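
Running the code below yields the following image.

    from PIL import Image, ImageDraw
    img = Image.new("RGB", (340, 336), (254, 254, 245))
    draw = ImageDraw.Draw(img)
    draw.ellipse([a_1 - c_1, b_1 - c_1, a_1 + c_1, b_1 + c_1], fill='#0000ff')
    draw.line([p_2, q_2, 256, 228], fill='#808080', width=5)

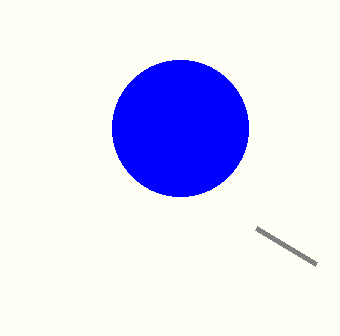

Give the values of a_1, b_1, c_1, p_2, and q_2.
a_1 = 180; b_1 = 128; c_1 = 68; p_2 = 316; q_2 = 264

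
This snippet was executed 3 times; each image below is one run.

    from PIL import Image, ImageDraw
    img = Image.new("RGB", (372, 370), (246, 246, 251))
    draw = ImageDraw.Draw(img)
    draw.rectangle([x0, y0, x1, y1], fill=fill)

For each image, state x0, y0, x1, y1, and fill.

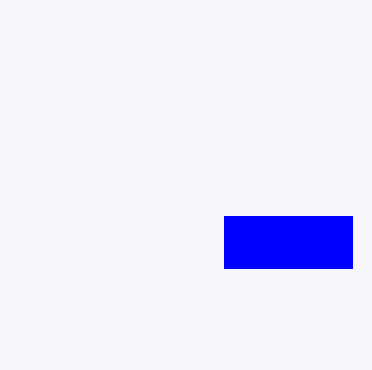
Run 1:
x0 = 224, y0 = 216, x1 = 352, y1 = 268, fill = 'blue'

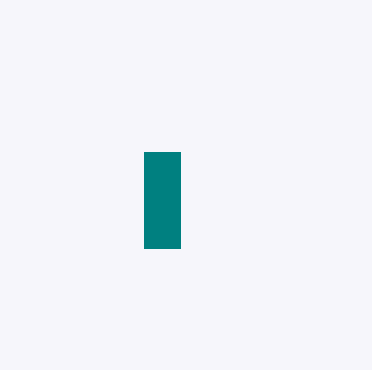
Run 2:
x0 = 144
y0 = 152
x1 = 180
y1 = 248
fill = 'teal'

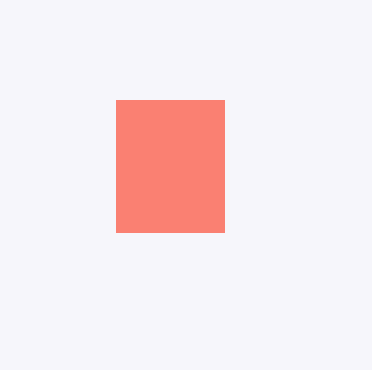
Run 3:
x0 = 116; y0 = 100; x1 = 224; y1 = 232; fill = 'salmon'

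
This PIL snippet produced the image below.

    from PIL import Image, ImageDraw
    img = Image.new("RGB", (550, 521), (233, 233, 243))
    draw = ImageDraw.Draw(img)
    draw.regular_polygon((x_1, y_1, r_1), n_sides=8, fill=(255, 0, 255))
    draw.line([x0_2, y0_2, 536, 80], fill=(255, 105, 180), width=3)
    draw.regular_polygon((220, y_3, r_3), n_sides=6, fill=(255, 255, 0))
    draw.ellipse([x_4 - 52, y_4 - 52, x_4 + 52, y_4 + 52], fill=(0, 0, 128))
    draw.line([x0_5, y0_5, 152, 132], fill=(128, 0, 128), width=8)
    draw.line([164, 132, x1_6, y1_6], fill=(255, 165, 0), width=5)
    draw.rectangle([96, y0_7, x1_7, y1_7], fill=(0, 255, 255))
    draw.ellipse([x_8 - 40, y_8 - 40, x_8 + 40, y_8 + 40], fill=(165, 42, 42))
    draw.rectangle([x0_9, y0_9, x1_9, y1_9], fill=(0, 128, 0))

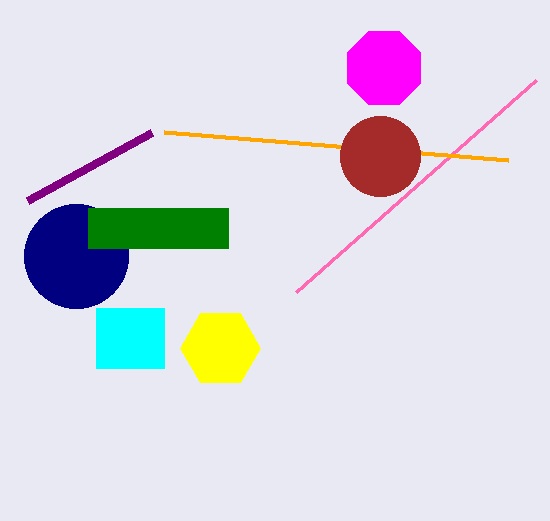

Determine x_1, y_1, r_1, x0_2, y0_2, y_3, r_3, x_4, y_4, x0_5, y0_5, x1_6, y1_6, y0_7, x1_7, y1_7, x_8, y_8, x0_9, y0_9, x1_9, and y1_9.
x_1 = 384, y_1 = 68, r_1 = 40, x0_2 = 296, y0_2 = 292, y_3 = 348, r_3 = 40, x_4 = 76, y_4 = 256, x0_5 = 28, y0_5 = 200, x1_6 = 508, y1_6 = 160, y0_7 = 308, x1_7 = 164, y1_7 = 368, x_8 = 380, y_8 = 156, x0_9 = 88, y0_9 = 208, x1_9 = 228, y1_9 = 248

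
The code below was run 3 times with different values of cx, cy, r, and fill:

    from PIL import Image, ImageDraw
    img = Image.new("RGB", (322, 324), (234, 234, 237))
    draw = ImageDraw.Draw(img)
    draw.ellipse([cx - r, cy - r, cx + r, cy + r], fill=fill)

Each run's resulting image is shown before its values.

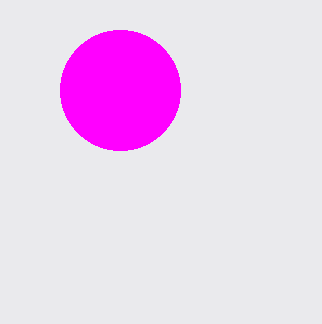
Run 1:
cx = 120; cy = 90; r = 60; fill = 'magenta'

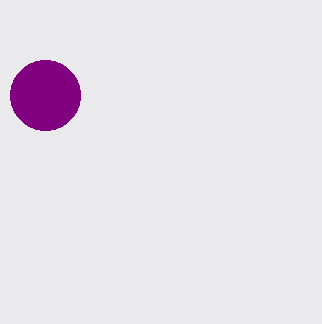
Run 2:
cx = 45, cy = 95, r = 35, fill = 'purple'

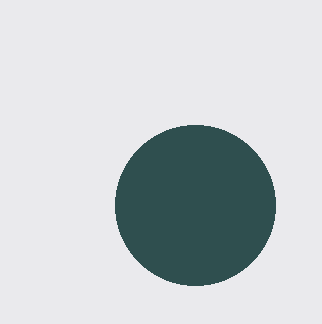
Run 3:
cx = 195; cy = 205; r = 80; fill = 'darkslategray'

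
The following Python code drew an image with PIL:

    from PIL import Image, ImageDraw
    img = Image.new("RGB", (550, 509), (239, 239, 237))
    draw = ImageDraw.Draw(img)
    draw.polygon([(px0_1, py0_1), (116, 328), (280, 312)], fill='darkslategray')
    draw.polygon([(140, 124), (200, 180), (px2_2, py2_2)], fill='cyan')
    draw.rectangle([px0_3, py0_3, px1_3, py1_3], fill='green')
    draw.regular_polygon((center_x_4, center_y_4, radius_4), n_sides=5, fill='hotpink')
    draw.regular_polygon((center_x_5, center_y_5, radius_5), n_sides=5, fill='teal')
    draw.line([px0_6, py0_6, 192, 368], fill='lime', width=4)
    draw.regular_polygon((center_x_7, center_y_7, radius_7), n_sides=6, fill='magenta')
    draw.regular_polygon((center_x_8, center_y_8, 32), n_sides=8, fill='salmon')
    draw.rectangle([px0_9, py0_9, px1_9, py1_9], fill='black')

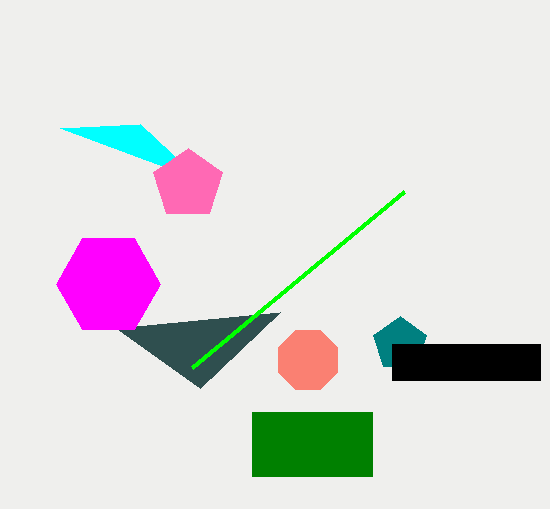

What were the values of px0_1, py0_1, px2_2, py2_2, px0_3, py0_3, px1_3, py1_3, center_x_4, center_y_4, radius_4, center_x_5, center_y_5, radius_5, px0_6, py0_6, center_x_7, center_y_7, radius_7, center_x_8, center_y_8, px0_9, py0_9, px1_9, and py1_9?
px0_1 = 200; py0_1 = 388; px2_2 = 60; py2_2 = 128; px0_3 = 252; py0_3 = 412; px1_3 = 372; py1_3 = 476; center_x_4 = 188; center_y_4 = 184; radius_4 = 36; center_x_5 = 400; center_y_5 = 344; radius_5 = 28; px0_6 = 404; py0_6 = 192; center_x_7 = 108; center_y_7 = 284; radius_7 = 52; center_x_8 = 308; center_y_8 = 360; px0_9 = 392; py0_9 = 344; px1_9 = 540; py1_9 = 380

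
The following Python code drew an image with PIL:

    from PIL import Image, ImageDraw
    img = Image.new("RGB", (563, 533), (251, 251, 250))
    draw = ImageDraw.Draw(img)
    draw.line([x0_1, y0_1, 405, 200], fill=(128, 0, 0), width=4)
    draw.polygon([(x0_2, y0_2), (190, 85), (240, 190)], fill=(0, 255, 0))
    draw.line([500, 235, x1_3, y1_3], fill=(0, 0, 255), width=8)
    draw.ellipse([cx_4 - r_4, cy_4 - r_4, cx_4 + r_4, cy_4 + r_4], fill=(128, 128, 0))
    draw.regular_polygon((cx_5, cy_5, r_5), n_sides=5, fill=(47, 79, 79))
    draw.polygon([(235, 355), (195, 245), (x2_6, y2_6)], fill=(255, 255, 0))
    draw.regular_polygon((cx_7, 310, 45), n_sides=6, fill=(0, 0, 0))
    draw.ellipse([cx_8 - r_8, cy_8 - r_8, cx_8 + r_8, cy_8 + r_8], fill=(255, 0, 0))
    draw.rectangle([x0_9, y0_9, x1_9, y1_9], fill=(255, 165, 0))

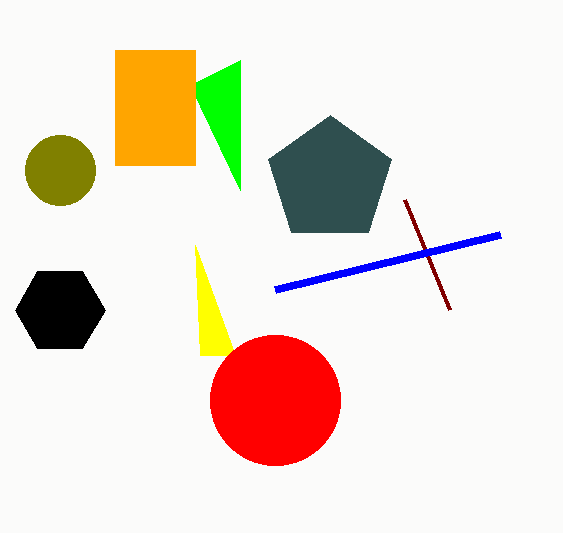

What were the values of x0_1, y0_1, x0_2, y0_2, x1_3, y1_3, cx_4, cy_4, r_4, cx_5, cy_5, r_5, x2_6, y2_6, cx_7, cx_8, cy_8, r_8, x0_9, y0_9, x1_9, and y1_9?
x0_1 = 450, y0_1 = 310, x0_2 = 240, y0_2 = 60, x1_3 = 275, y1_3 = 290, cx_4 = 60, cy_4 = 170, r_4 = 35, cx_5 = 330, cy_5 = 180, r_5 = 65, x2_6 = 200, y2_6 = 355, cx_7 = 60, cx_8 = 275, cy_8 = 400, r_8 = 65, x0_9 = 115, y0_9 = 50, x1_9 = 195, y1_9 = 165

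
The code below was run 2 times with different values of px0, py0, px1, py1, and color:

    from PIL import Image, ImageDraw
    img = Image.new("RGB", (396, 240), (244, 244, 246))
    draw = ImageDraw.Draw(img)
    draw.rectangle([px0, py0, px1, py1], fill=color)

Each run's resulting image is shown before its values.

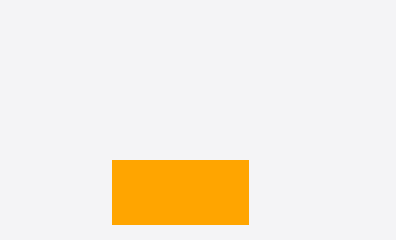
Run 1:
px0 = 112; py0 = 160; px1 = 248; py1 = 224; color = 'orange'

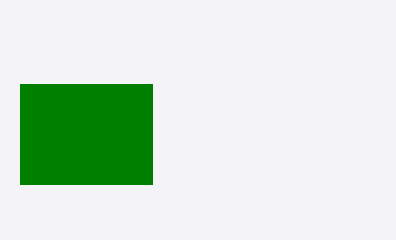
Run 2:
px0 = 20
py0 = 84
px1 = 152
py1 = 184
color = 'green'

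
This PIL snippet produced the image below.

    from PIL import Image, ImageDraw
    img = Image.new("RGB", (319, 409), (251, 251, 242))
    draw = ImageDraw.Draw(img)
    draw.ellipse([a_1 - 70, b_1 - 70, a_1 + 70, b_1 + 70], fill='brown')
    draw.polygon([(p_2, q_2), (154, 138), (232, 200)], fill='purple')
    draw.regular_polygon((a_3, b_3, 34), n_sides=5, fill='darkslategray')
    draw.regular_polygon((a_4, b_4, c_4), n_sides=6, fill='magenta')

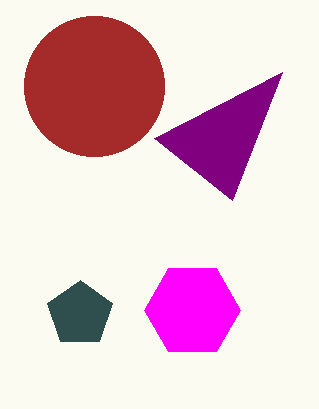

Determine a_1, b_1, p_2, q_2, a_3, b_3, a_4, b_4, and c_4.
a_1 = 94, b_1 = 86, p_2 = 282, q_2 = 72, a_3 = 80, b_3 = 314, a_4 = 192, b_4 = 310, c_4 = 48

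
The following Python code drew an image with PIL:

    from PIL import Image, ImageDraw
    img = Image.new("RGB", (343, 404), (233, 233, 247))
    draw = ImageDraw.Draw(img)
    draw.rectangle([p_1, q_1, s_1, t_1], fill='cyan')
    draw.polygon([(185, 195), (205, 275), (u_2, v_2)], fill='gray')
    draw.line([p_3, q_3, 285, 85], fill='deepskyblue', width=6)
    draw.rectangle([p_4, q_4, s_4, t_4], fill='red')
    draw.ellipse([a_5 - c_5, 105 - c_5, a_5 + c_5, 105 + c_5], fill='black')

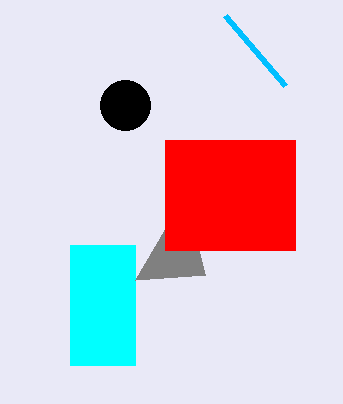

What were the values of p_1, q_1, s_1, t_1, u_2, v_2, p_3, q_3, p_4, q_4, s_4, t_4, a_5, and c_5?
p_1 = 70, q_1 = 245, s_1 = 135, t_1 = 365, u_2 = 135, v_2 = 280, p_3 = 225, q_3 = 15, p_4 = 165, q_4 = 140, s_4 = 295, t_4 = 250, a_5 = 125, c_5 = 25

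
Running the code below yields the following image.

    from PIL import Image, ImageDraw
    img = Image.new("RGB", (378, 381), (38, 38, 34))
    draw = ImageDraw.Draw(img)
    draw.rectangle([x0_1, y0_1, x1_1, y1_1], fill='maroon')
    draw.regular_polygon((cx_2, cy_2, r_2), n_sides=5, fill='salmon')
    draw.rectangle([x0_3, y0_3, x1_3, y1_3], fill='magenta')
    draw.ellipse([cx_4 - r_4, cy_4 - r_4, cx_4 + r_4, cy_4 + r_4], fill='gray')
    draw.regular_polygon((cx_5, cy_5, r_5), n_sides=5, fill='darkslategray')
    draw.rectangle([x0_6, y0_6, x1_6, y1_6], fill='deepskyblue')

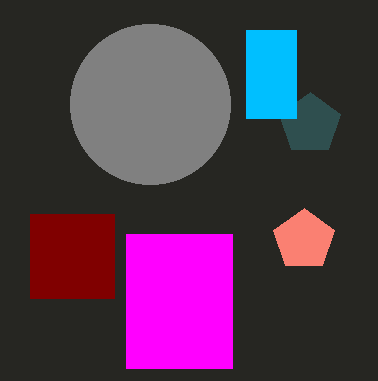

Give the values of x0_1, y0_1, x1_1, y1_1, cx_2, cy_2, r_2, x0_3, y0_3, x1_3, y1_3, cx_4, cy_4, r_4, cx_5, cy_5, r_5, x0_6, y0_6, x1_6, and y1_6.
x0_1 = 30, y0_1 = 214, x1_1 = 114, y1_1 = 298, cx_2 = 304, cy_2 = 240, r_2 = 32, x0_3 = 126, y0_3 = 234, x1_3 = 232, y1_3 = 368, cx_4 = 150, cy_4 = 104, r_4 = 80, cx_5 = 310, cy_5 = 124, r_5 = 32, x0_6 = 246, y0_6 = 30, x1_6 = 296, y1_6 = 118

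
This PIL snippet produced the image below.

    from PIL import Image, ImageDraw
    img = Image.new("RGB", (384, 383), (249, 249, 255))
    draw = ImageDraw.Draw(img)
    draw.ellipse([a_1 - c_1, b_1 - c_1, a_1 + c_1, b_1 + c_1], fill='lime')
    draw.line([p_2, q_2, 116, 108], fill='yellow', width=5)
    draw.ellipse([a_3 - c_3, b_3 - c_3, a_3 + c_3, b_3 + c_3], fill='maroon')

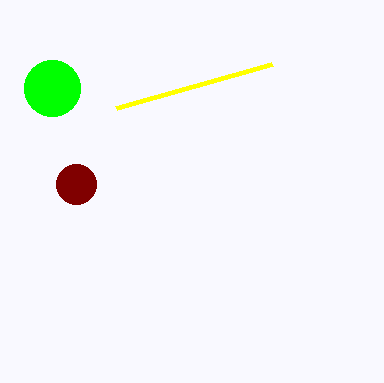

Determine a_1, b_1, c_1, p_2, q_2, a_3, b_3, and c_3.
a_1 = 52; b_1 = 88; c_1 = 28; p_2 = 272; q_2 = 64; a_3 = 76; b_3 = 184; c_3 = 20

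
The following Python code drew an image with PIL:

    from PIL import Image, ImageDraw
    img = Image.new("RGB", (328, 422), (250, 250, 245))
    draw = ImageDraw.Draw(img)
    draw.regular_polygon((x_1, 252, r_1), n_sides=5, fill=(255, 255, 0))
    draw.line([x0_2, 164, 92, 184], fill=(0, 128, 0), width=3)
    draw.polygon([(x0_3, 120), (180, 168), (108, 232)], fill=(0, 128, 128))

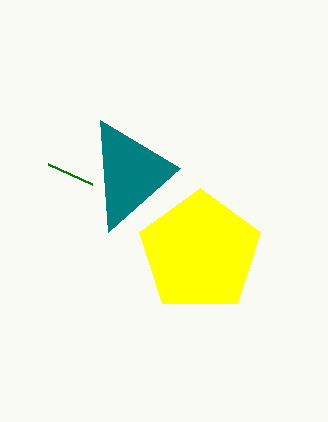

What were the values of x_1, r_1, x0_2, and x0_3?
x_1 = 200; r_1 = 64; x0_2 = 48; x0_3 = 100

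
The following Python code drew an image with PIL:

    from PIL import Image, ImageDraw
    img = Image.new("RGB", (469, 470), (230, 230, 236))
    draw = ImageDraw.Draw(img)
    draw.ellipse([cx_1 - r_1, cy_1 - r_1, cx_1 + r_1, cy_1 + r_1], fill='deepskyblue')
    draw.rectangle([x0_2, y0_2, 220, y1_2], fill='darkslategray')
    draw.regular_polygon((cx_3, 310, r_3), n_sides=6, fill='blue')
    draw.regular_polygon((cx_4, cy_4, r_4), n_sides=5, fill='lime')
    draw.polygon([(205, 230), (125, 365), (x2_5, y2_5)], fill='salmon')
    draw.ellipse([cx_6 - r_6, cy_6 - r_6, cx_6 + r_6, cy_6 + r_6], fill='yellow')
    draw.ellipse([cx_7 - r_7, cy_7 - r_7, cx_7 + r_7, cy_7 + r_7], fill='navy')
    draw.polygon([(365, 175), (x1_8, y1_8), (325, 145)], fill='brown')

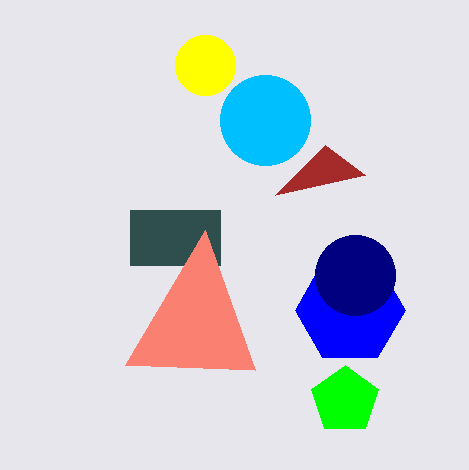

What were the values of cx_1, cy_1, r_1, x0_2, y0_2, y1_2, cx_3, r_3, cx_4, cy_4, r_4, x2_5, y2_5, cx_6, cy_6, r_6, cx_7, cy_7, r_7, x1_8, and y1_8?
cx_1 = 265
cy_1 = 120
r_1 = 45
x0_2 = 130
y0_2 = 210
y1_2 = 265
cx_3 = 350
r_3 = 55
cx_4 = 345
cy_4 = 400
r_4 = 35
x2_5 = 255
y2_5 = 370
cx_6 = 205
cy_6 = 65
r_6 = 30
cx_7 = 355
cy_7 = 275
r_7 = 40
x1_8 = 275
y1_8 = 195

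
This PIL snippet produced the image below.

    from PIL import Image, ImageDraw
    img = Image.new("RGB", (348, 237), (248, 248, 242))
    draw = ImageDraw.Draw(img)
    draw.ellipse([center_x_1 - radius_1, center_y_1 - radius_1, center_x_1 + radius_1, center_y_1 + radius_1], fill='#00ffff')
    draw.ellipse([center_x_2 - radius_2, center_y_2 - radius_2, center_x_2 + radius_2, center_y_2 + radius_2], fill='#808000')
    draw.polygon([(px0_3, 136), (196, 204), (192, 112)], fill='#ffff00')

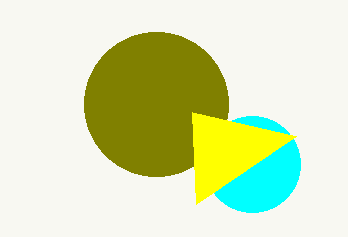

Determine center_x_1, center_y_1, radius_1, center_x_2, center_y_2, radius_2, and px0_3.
center_x_1 = 252, center_y_1 = 164, radius_1 = 48, center_x_2 = 156, center_y_2 = 104, radius_2 = 72, px0_3 = 296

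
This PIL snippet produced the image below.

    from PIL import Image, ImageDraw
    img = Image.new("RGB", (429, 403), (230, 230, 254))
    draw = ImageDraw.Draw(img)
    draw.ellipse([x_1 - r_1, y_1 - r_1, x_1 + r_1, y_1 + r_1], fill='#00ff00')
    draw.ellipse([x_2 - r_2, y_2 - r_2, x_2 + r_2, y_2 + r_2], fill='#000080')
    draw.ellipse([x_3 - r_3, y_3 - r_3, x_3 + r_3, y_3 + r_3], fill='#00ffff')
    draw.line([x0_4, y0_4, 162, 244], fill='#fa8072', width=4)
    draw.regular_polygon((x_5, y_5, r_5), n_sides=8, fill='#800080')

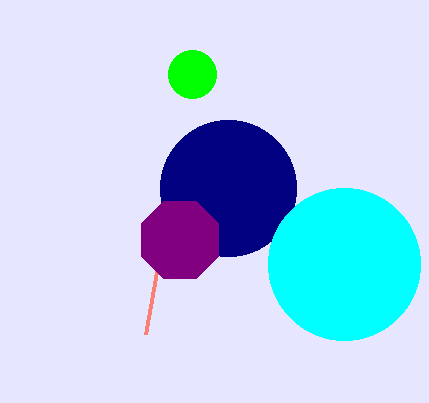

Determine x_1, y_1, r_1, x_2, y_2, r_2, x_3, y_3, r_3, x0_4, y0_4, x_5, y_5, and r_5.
x_1 = 192; y_1 = 74; r_1 = 24; x_2 = 228; y_2 = 188; r_2 = 68; x_3 = 344; y_3 = 264; r_3 = 76; x0_4 = 146; y0_4 = 334; x_5 = 180; y_5 = 240; r_5 = 42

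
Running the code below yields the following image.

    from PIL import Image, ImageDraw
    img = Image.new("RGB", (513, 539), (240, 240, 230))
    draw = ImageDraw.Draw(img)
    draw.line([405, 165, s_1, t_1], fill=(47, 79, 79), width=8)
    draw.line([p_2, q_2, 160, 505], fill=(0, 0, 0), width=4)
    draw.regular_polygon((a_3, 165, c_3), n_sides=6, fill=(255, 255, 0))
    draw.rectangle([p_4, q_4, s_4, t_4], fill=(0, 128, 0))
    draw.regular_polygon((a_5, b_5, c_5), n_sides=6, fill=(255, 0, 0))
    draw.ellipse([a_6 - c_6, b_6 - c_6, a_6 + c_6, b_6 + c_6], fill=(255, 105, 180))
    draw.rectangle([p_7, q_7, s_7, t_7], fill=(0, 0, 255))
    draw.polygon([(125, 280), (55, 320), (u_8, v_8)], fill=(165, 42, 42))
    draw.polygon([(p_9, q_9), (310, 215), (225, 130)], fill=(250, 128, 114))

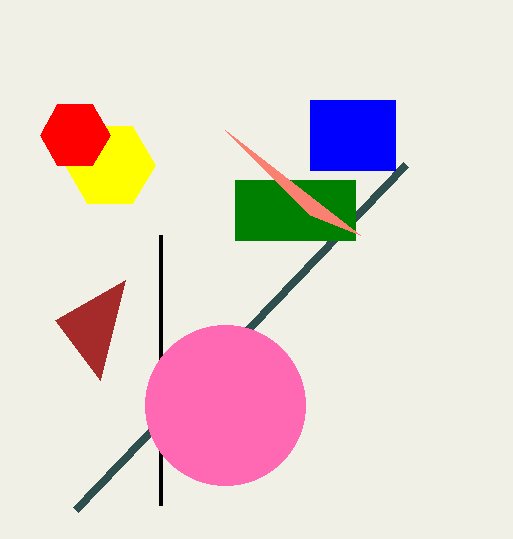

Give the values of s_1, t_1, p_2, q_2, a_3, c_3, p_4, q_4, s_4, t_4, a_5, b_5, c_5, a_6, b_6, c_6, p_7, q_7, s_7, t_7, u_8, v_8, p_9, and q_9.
s_1 = 75; t_1 = 510; p_2 = 160; q_2 = 235; a_3 = 110; c_3 = 45; p_4 = 235; q_4 = 180; s_4 = 355; t_4 = 240; a_5 = 75; b_5 = 135; c_5 = 35; a_6 = 225; b_6 = 405; c_6 = 80; p_7 = 310; q_7 = 100; s_7 = 395; t_7 = 170; u_8 = 100; v_8 = 380; p_9 = 360; q_9 = 235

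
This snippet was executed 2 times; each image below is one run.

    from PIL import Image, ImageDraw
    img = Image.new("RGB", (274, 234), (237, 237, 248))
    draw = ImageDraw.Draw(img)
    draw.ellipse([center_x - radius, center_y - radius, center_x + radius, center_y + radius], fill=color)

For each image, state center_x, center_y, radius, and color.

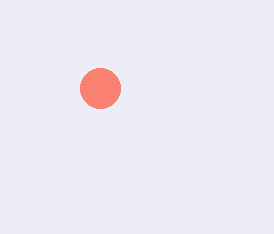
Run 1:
center_x = 100
center_y = 88
radius = 20
color = 'salmon'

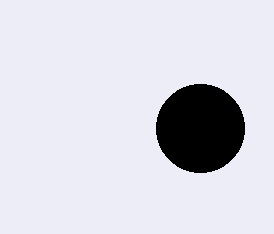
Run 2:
center_x = 200, center_y = 128, radius = 44, color = 'black'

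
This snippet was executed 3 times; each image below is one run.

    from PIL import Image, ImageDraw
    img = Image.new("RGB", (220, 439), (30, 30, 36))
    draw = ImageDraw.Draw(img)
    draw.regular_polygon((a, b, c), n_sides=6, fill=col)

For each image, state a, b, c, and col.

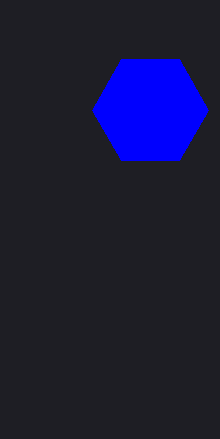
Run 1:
a = 150; b = 110; c = 58; col = 'blue'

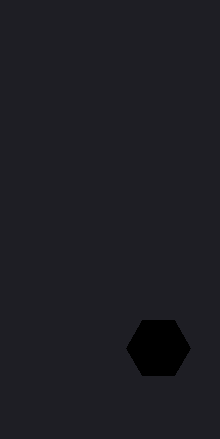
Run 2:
a = 158
b = 348
c = 32
col = 'black'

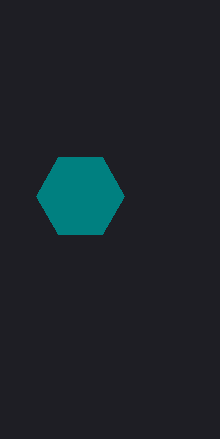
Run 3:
a = 80, b = 196, c = 44, col = 'teal'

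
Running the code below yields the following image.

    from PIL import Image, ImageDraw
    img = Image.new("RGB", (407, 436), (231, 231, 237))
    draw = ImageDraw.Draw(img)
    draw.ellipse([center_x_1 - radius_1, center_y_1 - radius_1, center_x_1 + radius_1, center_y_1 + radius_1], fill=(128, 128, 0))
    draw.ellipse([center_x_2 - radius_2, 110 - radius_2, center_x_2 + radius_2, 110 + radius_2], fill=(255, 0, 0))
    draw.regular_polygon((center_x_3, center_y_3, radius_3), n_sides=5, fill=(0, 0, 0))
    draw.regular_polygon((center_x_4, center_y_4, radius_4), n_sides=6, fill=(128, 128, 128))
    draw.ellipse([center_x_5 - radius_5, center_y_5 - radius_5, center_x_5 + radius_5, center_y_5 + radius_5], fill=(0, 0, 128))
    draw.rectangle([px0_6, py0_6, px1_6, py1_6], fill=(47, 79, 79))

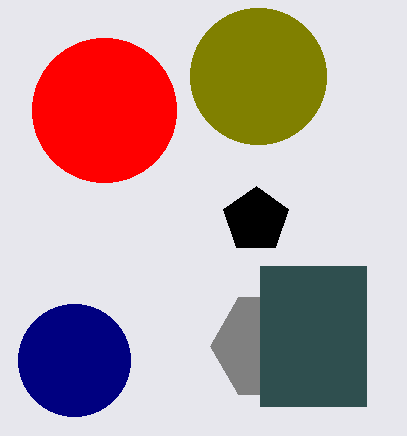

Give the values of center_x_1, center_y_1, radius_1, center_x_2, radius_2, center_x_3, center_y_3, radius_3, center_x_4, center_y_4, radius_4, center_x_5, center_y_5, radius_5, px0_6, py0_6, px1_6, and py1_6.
center_x_1 = 258; center_y_1 = 76; radius_1 = 68; center_x_2 = 104; radius_2 = 72; center_x_3 = 256; center_y_3 = 220; radius_3 = 34; center_x_4 = 266; center_y_4 = 346; radius_4 = 56; center_x_5 = 74; center_y_5 = 360; radius_5 = 56; px0_6 = 260; py0_6 = 266; px1_6 = 366; py1_6 = 406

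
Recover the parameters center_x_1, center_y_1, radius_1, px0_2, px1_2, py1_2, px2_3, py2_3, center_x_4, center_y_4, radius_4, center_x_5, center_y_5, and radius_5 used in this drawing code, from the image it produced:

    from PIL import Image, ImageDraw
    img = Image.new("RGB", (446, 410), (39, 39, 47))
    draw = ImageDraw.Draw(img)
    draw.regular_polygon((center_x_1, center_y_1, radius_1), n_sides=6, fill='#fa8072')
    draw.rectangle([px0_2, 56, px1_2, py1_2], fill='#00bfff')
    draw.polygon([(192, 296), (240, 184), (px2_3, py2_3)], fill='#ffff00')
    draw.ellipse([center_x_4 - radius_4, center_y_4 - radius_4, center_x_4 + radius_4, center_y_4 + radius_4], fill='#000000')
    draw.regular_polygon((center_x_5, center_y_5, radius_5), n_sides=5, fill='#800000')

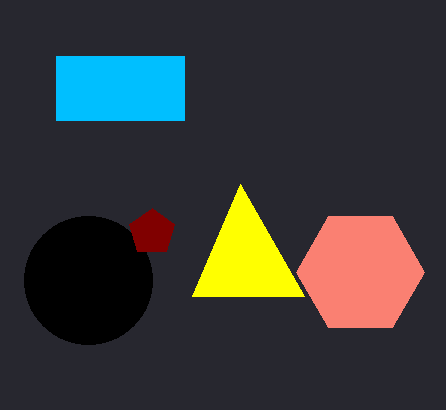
center_x_1 = 360
center_y_1 = 272
radius_1 = 64
px0_2 = 56
px1_2 = 184
py1_2 = 120
px2_3 = 304
py2_3 = 296
center_x_4 = 88
center_y_4 = 280
radius_4 = 64
center_x_5 = 152
center_y_5 = 232
radius_5 = 24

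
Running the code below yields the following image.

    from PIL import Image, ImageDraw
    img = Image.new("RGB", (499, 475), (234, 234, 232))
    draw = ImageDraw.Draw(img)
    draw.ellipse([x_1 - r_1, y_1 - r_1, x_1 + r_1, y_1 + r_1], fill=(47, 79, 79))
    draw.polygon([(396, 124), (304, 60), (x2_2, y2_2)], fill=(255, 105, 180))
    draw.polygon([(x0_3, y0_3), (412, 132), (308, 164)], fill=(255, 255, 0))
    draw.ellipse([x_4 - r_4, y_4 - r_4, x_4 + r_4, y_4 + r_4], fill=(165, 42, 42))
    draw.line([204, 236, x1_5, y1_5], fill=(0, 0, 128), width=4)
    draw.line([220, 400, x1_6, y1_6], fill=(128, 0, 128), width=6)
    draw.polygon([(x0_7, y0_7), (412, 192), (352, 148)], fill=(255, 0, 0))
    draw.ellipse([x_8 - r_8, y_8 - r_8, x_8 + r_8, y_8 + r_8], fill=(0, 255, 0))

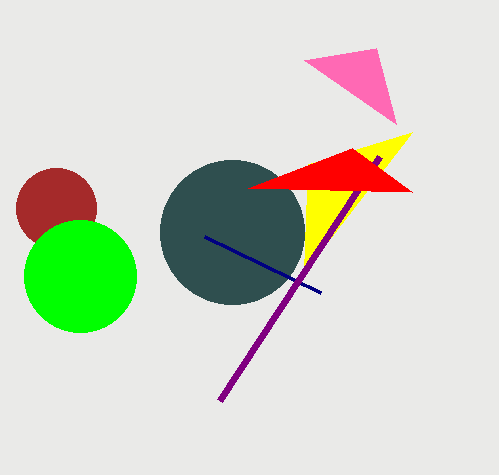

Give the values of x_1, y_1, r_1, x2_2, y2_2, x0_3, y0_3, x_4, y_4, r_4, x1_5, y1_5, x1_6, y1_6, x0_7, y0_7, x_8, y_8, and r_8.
x_1 = 232; y_1 = 232; r_1 = 72; x2_2 = 376; y2_2 = 48; x0_3 = 304; y0_3 = 272; x_4 = 56; y_4 = 208; r_4 = 40; x1_5 = 320; y1_5 = 292; x1_6 = 380; y1_6 = 156; x0_7 = 248; y0_7 = 188; x_8 = 80; y_8 = 276; r_8 = 56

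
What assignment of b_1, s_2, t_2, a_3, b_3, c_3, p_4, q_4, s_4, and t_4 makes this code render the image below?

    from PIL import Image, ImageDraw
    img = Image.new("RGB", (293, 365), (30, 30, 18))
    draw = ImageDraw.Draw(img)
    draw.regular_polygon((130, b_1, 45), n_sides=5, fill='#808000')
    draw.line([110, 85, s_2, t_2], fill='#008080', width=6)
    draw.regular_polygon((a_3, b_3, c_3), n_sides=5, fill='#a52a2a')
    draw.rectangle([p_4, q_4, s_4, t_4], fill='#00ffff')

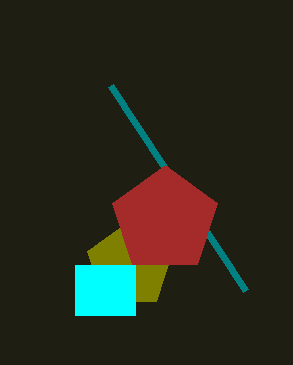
b_1 = 265; s_2 = 245; t_2 = 290; a_3 = 165; b_3 = 220; c_3 = 55; p_4 = 75; q_4 = 265; s_4 = 135; t_4 = 315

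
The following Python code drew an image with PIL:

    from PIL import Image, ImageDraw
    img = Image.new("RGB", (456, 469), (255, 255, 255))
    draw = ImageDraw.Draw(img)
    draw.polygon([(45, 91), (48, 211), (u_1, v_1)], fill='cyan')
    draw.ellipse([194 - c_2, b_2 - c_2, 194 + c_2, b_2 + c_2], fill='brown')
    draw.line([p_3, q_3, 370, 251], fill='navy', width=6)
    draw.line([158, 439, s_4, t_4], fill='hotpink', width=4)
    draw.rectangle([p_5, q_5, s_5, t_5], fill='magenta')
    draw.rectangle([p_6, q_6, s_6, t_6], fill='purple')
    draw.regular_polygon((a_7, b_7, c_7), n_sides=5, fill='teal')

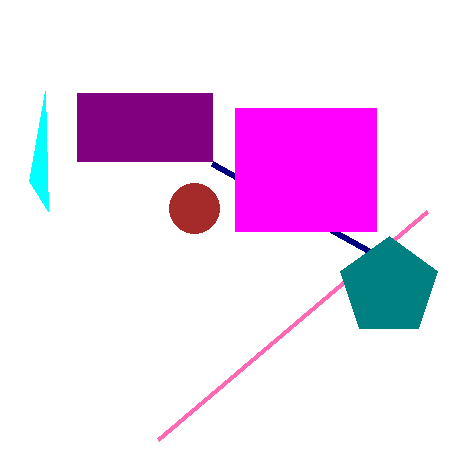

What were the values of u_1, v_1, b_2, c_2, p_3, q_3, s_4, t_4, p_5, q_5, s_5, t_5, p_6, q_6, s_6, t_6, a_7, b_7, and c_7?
u_1 = 29
v_1 = 181
b_2 = 208
c_2 = 25
p_3 = 212
q_3 = 163
s_4 = 427
t_4 = 211
p_5 = 235
q_5 = 108
s_5 = 376
t_5 = 231
p_6 = 77
q_6 = 93
s_6 = 212
t_6 = 161
a_7 = 389
b_7 = 287
c_7 = 51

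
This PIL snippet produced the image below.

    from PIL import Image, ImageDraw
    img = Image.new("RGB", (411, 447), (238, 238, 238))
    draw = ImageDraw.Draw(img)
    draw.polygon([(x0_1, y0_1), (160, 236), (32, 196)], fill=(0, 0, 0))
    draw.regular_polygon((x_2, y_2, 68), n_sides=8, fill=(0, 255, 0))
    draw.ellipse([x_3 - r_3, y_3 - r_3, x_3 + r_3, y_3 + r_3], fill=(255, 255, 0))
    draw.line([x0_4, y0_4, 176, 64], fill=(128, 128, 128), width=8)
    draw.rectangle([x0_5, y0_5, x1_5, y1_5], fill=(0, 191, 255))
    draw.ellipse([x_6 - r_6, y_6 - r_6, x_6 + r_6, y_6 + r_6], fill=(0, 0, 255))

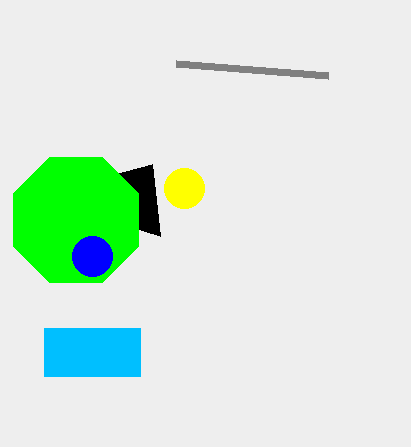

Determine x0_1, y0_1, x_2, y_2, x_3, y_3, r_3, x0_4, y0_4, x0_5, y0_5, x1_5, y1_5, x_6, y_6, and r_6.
x0_1 = 152
y0_1 = 164
x_2 = 76
y_2 = 220
x_3 = 184
y_3 = 188
r_3 = 20
x0_4 = 328
y0_4 = 76
x0_5 = 44
y0_5 = 328
x1_5 = 140
y1_5 = 376
x_6 = 92
y_6 = 256
r_6 = 20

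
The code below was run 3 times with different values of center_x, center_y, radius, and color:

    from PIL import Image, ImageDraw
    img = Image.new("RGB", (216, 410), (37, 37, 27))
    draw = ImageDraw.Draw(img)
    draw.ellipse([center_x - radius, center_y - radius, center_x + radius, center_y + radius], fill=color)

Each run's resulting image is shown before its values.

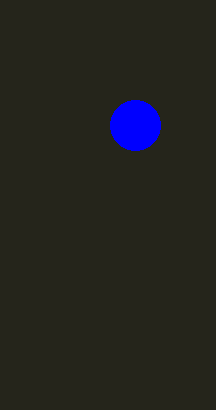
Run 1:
center_x = 135; center_y = 125; radius = 25; color = 'blue'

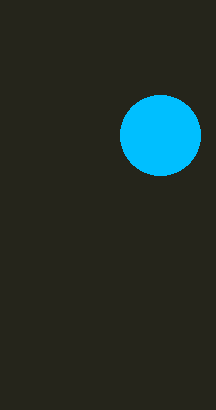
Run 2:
center_x = 160; center_y = 135; radius = 40; color = 'deepskyblue'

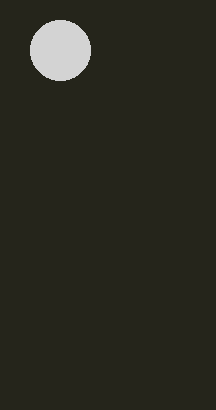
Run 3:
center_x = 60, center_y = 50, radius = 30, color = 'lightgray'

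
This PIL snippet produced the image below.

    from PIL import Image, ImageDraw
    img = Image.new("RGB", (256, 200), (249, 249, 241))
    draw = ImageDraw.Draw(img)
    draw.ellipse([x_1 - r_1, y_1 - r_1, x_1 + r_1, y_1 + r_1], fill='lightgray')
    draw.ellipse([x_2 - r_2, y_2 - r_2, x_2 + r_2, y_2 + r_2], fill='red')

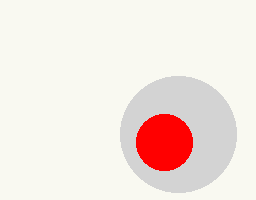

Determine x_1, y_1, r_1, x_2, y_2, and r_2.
x_1 = 178
y_1 = 134
r_1 = 58
x_2 = 164
y_2 = 142
r_2 = 28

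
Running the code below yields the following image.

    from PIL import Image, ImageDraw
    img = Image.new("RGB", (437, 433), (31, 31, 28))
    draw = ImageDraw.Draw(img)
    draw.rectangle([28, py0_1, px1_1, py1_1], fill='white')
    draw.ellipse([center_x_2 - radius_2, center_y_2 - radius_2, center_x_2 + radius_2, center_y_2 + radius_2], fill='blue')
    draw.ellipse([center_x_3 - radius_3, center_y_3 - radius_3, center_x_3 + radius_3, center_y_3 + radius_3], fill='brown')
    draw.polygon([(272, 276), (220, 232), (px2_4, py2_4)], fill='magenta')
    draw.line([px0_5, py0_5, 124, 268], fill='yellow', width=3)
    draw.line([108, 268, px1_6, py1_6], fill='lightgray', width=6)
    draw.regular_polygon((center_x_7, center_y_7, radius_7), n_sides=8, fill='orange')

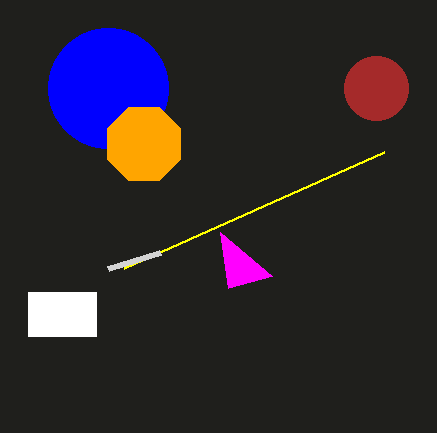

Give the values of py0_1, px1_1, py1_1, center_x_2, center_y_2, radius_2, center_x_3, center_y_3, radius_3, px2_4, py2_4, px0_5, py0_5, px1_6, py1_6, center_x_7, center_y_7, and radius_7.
py0_1 = 292
px1_1 = 96
py1_1 = 336
center_x_2 = 108
center_y_2 = 88
radius_2 = 60
center_x_3 = 376
center_y_3 = 88
radius_3 = 32
px2_4 = 228
py2_4 = 288
px0_5 = 384
py0_5 = 152
px1_6 = 160
py1_6 = 252
center_x_7 = 144
center_y_7 = 144
radius_7 = 40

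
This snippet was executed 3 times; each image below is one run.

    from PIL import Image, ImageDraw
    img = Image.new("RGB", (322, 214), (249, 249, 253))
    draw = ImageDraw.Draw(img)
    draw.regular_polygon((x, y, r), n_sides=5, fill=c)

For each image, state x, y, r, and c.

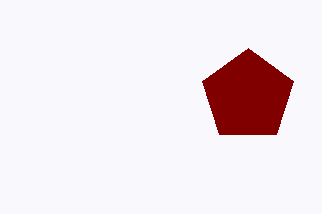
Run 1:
x = 248, y = 96, r = 48, c = 'maroon'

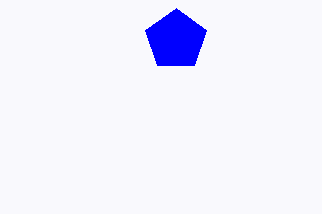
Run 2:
x = 176, y = 40, r = 32, c = 'blue'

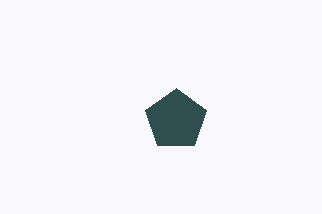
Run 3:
x = 176
y = 120
r = 32
c = 'darkslategray'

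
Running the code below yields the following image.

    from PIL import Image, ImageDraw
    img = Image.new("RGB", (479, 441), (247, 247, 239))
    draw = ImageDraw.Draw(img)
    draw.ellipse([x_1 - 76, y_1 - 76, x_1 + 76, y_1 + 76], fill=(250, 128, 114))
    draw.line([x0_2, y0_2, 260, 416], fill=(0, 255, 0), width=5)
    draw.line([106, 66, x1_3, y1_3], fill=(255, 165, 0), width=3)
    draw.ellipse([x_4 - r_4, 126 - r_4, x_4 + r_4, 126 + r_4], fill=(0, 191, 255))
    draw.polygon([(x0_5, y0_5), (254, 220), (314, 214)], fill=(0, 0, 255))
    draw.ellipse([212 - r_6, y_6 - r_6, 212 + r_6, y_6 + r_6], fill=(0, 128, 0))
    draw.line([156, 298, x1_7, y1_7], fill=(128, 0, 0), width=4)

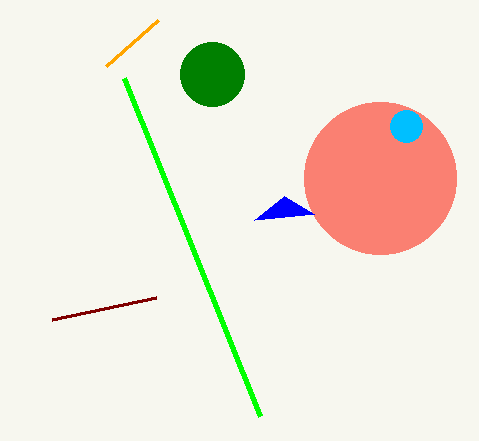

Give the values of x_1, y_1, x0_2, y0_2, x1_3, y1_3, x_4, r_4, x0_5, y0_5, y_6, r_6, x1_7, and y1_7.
x_1 = 380, y_1 = 178, x0_2 = 124, y0_2 = 78, x1_3 = 158, y1_3 = 20, x_4 = 406, r_4 = 16, x0_5 = 284, y0_5 = 196, y_6 = 74, r_6 = 32, x1_7 = 52, y1_7 = 320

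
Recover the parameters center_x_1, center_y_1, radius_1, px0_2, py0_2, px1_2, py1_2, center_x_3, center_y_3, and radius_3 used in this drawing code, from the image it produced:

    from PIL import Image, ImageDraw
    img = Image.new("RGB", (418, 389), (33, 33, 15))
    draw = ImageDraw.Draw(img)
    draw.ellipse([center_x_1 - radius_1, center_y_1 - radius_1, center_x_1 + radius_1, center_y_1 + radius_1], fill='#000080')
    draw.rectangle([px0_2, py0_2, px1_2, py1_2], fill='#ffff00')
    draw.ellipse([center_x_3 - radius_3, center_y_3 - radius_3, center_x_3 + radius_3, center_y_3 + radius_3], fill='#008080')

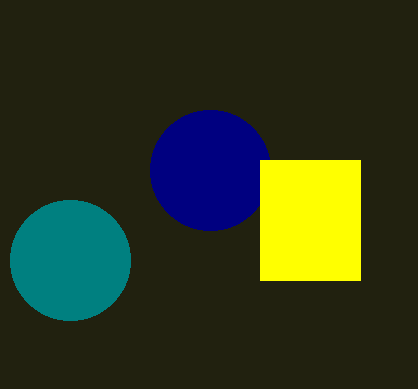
center_x_1 = 210; center_y_1 = 170; radius_1 = 60; px0_2 = 260; py0_2 = 160; px1_2 = 360; py1_2 = 280; center_x_3 = 70; center_y_3 = 260; radius_3 = 60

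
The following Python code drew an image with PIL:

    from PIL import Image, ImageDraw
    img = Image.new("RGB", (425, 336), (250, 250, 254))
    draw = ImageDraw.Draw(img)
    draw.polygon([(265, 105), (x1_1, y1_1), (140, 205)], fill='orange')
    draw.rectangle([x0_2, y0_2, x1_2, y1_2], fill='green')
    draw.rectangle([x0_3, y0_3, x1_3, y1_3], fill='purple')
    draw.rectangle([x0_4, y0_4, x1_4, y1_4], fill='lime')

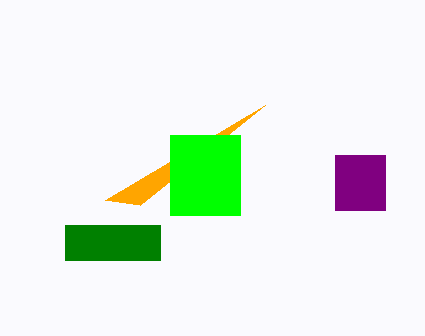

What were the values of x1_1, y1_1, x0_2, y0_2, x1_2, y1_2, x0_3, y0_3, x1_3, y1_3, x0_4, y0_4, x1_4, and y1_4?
x1_1 = 105; y1_1 = 200; x0_2 = 65; y0_2 = 225; x1_2 = 160; y1_2 = 260; x0_3 = 335; y0_3 = 155; x1_3 = 385; y1_3 = 210; x0_4 = 170; y0_4 = 135; x1_4 = 240; y1_4 = 215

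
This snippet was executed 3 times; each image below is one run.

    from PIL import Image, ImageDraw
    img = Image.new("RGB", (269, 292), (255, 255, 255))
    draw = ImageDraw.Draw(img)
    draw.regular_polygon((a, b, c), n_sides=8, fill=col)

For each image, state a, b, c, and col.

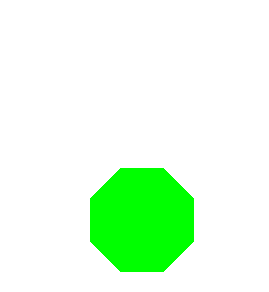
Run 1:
a = 142, b = 220, c = 56, col = 'lime'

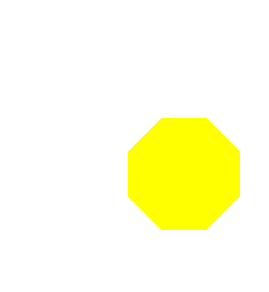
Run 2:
a = 184; b = 174; c = 60; col = 'yellow'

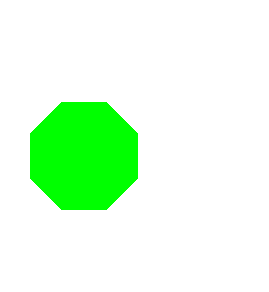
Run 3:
a = 84
b = 156
c = 58
col = 'lime'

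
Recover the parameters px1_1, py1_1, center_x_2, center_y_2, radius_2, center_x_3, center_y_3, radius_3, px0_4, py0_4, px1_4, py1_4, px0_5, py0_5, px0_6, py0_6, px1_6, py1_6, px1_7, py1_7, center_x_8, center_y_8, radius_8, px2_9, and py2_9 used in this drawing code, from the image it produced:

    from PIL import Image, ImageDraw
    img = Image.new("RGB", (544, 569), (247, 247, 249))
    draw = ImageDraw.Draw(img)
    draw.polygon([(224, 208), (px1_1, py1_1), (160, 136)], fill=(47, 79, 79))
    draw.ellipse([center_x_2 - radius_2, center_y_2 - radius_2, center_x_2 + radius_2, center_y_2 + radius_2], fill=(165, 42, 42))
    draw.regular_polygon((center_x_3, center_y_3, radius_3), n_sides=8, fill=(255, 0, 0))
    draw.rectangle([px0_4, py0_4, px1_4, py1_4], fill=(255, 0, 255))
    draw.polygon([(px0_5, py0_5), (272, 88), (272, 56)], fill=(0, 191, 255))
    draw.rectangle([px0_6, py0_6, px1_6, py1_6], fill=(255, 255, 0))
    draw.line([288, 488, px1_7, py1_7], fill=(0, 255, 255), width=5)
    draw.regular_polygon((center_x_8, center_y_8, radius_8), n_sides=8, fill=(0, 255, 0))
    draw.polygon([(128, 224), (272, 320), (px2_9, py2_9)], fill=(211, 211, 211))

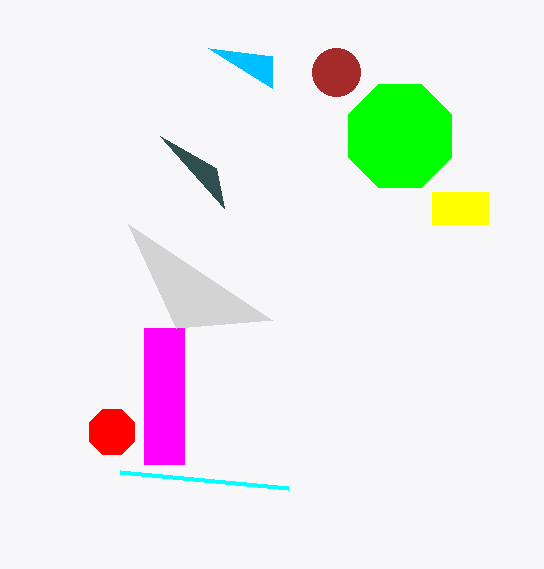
px1_1 = 216, py1_1 = 168, center_x_2 = 336, center_y_2 = 72, radius_2 = 24, center_x_3 = 112, center_y_3 = 432, radius_3 = 24, px0_4 = 144, py0_4 = 328, px1_4 = 184, py1_4 = 464, px0_5 = 208, py0_5 = 48, px0_6 = 432, py0_6 = 192, px1_6 = 488, py1_6 = 224, px1_7 = 120, py1_7 = 472, center_x_8 = 400, center_y_8 = 136, radius_8 = 56, px2_9 = 176, py2_9 = 328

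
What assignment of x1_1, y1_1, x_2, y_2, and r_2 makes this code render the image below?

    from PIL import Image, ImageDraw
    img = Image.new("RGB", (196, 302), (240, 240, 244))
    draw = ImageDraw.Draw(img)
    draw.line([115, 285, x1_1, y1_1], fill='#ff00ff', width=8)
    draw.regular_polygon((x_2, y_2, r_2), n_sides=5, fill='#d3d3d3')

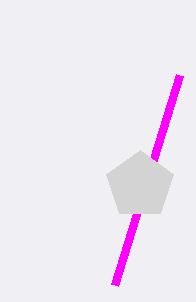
x1_1 = 180
y1_1 = 75
x_2 = 140
y_2 = 185
r_2 = 35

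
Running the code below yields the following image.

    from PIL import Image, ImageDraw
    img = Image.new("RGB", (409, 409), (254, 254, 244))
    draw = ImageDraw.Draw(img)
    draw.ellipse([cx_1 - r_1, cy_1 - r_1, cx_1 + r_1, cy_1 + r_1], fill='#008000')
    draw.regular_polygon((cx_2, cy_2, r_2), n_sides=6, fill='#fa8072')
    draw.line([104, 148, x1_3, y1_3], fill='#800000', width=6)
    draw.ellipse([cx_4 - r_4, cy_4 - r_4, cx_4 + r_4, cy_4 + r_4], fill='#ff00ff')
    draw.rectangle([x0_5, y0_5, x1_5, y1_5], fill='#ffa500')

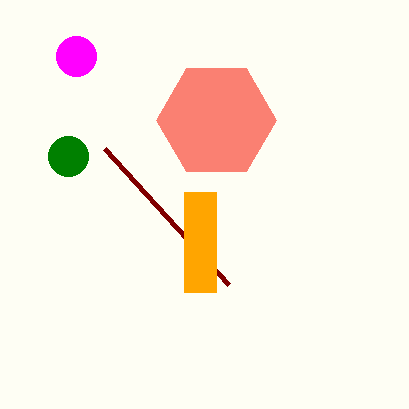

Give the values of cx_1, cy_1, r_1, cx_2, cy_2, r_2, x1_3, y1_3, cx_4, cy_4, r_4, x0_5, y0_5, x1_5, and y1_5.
cx_1 = 68, cy_1 = 156, r_1 = 20, cx_2 = 216, cy_2 = 120, r_2 = 60, x1_3 = 228, y1_3 = 284, cx_4 = 76, cy_4 = 56, r_4 = 20, x0_5 = 184, y0_5 = 192, x1_5 = 216, y1_5 = 292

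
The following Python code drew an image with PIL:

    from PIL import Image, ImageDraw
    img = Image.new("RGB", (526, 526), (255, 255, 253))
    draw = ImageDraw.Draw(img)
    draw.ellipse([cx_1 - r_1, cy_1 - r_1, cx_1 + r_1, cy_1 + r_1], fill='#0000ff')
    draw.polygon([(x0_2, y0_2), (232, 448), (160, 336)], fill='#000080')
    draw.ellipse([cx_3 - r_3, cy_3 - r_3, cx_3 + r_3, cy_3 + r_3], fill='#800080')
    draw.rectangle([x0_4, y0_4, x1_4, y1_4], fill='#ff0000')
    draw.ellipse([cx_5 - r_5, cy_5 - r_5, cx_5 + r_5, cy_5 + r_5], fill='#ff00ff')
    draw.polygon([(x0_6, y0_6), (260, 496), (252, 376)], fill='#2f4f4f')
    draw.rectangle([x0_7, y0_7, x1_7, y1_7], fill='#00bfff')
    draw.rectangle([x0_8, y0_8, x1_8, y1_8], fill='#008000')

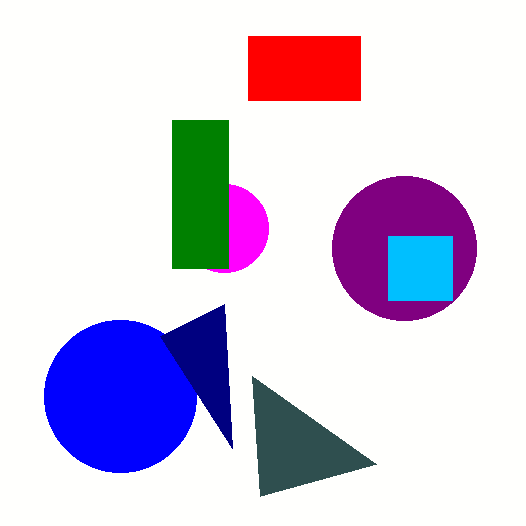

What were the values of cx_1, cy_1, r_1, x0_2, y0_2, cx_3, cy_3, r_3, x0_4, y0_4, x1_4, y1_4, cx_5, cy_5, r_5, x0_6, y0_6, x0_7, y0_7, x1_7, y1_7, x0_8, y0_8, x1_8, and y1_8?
cx_1 = 120, cy_1 = 396, r_1 = 76, x0_2 = 224, y0_2 = 304, cx_3 = 404, cy_3 = 248, r_3 = 72, x0_4 = 248, y0_4 = 36, x1_4 = 360, y1_4 = 100, cx_5 = 224, cy_5 = 228, r_5 = 44, x0_6 = 376, y0_6 = 464, x0_7 = 388, y0_7 = 236, x1_7 = 452, y1_7 = 300, x0_8 = 172, y0_8 = 120, x1_8 = 228, y1_8 = 268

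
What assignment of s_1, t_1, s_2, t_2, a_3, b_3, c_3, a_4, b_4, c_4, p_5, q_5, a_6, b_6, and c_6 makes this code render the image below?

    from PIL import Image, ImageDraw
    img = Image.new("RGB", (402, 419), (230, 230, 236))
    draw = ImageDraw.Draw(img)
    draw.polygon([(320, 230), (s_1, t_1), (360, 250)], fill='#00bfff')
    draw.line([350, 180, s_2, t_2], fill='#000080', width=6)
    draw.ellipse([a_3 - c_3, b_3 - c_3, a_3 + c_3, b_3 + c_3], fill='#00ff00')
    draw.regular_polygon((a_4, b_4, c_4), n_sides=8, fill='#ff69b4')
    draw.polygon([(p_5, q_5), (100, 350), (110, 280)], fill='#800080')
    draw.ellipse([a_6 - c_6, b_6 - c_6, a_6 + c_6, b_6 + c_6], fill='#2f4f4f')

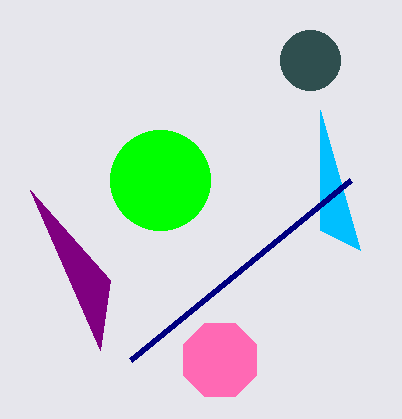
s_1 = 320, t_1 = 110, s_2 = 130, t_2 = 360, a_3 = 160, b_3 = 180, c_3 = 50, a_4 = 220, b_4 = 360, c_4 = 40, p_5 = 30, q_5 = 190, a_6 = 310, b_6 = 60, c_6 = 30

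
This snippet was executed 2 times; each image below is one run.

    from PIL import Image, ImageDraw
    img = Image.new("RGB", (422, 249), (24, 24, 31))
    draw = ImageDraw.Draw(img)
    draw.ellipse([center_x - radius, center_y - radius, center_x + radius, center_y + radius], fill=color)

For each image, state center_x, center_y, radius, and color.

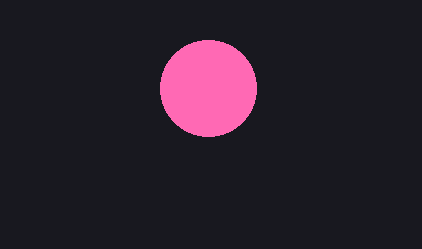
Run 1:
center_x = 208
center_y = 88
radius = 48
color = 'hotpink'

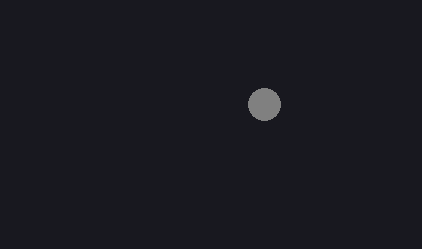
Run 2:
center_x = 264
center_y = 104
radius = 16
color = 'gray'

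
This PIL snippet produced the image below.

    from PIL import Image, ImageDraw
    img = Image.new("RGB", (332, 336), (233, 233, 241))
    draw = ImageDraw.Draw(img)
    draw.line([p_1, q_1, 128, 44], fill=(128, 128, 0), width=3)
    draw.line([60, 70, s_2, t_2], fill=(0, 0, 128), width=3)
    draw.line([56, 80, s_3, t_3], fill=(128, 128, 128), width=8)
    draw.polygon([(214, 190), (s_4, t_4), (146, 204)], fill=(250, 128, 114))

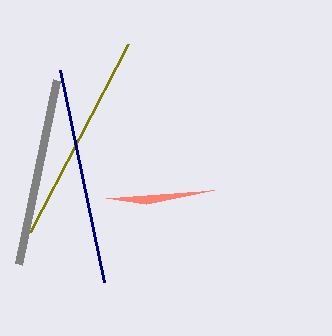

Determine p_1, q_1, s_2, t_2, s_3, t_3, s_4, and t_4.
p_1 = 30; q_1 = 232; s_2 = 104; t_2 = 282; s_3 = 18; t_3 = 264; s_4 = 106; t_4 = 198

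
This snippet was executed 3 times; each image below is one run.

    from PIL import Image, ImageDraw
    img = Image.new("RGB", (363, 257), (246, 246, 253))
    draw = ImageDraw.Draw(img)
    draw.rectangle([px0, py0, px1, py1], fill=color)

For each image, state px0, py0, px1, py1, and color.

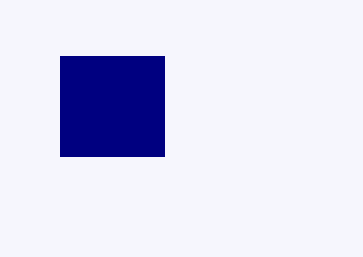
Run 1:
px0 = 60, py0 = 56, px1 = 164, py1 = 156, color = 'navy'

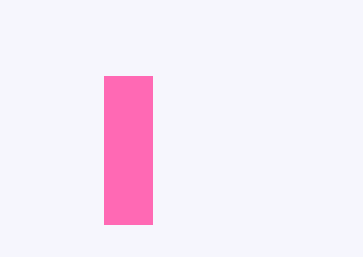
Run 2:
px0 = 104; py0 = 76; px1 = 152; py1 = 224; color = 'hotpink'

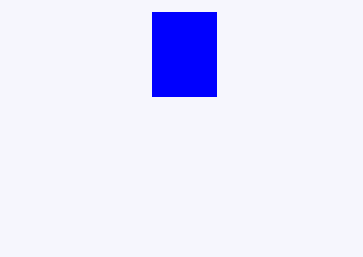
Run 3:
px0 = 152, py0 = 12, px1 = 216, py1 = 96, color = 'blue'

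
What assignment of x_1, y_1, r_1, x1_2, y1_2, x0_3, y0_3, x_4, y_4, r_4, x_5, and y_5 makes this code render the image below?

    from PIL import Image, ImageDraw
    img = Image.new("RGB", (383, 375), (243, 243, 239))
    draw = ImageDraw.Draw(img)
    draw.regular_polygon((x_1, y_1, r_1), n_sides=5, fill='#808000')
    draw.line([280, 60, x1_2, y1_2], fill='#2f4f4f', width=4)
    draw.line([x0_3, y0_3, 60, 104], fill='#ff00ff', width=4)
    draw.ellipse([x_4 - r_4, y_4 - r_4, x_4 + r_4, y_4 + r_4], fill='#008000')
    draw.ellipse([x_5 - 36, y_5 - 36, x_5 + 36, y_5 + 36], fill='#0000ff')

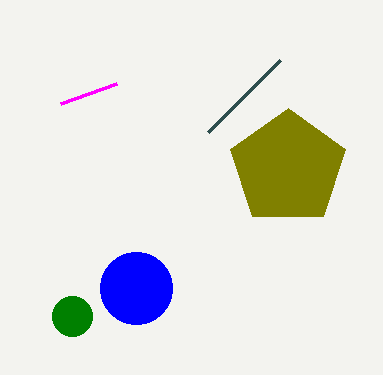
x_1 = 288, y_1 = 168, r_1 = 60, x1_2 = 208, y1_2 = 132, x0_3 = 116, y0_3 = 84, x_4 = 72, y_4 = 316, r_4 = 20, x_5 = 136, y_5 = 288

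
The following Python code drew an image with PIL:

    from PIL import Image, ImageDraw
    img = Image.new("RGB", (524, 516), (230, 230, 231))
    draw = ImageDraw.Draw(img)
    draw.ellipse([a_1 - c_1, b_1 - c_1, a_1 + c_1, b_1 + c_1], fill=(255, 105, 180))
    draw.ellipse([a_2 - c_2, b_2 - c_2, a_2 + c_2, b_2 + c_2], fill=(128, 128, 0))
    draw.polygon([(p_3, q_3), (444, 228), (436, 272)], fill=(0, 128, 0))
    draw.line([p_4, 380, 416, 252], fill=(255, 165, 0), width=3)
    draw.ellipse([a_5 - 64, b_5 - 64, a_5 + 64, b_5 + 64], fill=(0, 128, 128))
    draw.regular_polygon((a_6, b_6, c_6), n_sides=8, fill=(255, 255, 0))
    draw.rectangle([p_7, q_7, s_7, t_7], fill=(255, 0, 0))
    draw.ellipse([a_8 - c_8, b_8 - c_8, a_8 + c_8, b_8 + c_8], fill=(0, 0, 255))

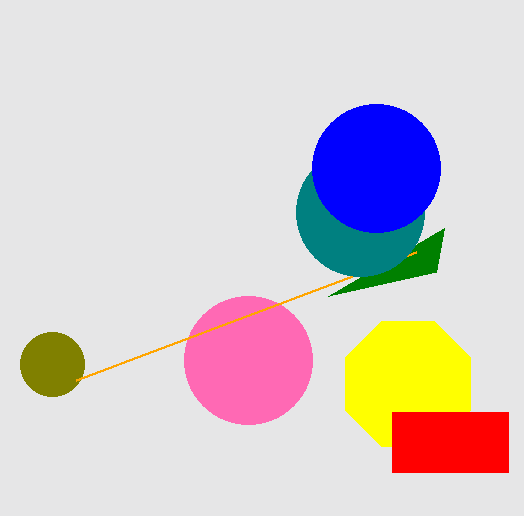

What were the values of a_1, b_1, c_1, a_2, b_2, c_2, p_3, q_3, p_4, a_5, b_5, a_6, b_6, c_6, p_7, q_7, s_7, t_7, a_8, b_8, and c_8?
a_1 = 248, b_1 = 360, c_1 = 64, a_2 = 52, b_2 = 364, c_2 = 32, p_3 = 328, q_3 = 296, p_4 = 76, a_5 = 360, b_5 = 212, a_6 = 408, b_6 = 384, c_6 = 68, p_7 = 392, q_7 = 412, s_7 = 508, t_7 = 472, a_8 = 376, b_8 = 168, c_8 = 64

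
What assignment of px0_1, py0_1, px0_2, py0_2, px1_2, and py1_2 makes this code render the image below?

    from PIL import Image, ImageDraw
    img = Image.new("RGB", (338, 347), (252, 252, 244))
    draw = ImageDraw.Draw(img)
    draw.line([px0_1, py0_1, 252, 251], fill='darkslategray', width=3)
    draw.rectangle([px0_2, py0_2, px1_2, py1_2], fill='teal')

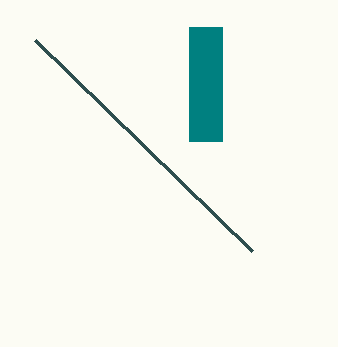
px0_1 = 35; py0_1 = 40; px0_2 = 189; py0_2 = 27; px1_2 = 222; py1_2 = 141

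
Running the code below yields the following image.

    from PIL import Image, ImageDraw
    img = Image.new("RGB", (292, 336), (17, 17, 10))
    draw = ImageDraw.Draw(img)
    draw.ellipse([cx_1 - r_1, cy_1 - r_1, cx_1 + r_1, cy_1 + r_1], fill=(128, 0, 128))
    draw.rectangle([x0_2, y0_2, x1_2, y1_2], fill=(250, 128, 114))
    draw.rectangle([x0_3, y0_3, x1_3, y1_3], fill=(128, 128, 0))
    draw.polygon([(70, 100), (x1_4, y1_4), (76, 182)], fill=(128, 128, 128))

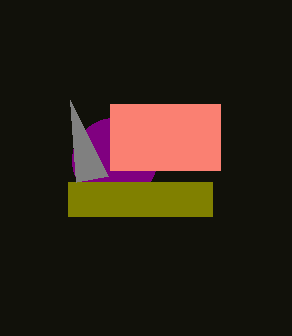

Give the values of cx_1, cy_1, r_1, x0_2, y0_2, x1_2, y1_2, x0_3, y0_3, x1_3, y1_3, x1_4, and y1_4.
cx_1 = 114
cy_1 = 160
r_1 = 42
x0_2 = 110
y0_2 = 104
x1_2 = 220
y1_2 = 170
x0_3 = 68
y0_3 = 182
x1_3 = 212
y1_3 = 216
x1_4 = 108
y1_4 = 176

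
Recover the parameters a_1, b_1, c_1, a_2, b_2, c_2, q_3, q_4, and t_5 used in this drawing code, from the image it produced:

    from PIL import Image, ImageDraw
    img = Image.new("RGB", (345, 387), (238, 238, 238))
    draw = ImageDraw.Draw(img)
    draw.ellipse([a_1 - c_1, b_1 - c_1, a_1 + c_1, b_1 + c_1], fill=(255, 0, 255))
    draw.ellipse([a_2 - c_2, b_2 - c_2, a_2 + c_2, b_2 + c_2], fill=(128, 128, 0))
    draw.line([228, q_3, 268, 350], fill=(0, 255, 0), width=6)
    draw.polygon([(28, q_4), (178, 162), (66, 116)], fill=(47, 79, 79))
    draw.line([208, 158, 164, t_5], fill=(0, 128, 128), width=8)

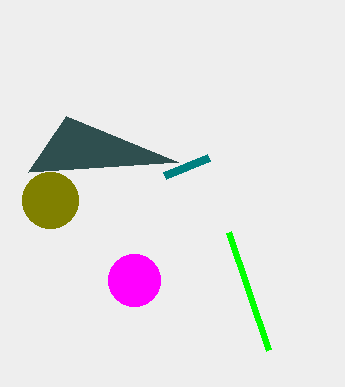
a_1 = 134
b_1 = 280
c_1 = 26
a_2 = 50
b_2 = 200
c_2 = 28
q_3 = 232
q_4 = 172
t_5 = 176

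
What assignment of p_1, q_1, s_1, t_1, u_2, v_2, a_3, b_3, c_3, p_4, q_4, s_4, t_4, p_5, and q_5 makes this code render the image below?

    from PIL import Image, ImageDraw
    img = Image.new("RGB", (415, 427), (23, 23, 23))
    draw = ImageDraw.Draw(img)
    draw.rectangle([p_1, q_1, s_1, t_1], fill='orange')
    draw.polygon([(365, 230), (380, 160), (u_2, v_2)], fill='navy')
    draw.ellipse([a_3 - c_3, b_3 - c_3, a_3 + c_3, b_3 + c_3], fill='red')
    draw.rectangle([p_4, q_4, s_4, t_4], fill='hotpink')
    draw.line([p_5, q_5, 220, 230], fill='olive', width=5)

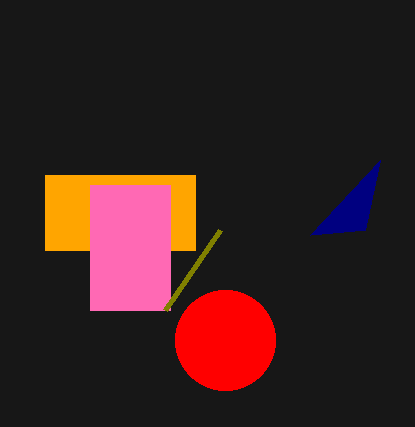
p_1 = 45; q_1 = 175; s_1 = 195; t_1 = 250; u_2 = 310; v_2 = 235; a_3 = 225; b_3 = 340; c_3 = 50; p_4 = 90; q_4 = 185; s_4 = 170; t_4 = 310; p_5 = 165; q_5 = 310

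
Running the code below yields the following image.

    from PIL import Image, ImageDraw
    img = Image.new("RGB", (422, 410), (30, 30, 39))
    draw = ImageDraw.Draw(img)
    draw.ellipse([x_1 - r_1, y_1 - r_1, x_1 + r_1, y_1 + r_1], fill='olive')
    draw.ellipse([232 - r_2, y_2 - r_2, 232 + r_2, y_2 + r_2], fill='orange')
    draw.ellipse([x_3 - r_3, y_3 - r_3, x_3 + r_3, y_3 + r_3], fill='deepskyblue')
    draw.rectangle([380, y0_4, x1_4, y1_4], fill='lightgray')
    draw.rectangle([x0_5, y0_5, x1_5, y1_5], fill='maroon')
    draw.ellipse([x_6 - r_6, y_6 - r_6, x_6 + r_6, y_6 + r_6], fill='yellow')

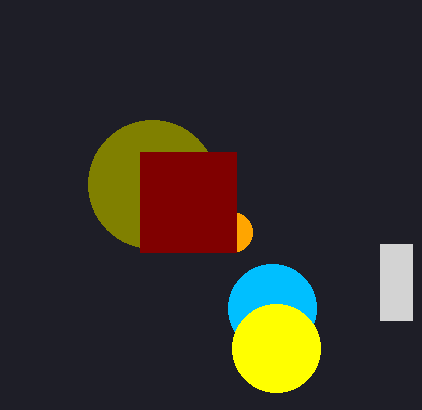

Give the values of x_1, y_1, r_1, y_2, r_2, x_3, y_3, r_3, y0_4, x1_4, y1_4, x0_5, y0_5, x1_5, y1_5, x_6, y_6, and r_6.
x_1 = 152, y_1 = 184, r_1 = 64, y_2 = 232, r_2 = 20, x_3 = 272, y_3 = 308, r_3 = 44, y0_4 = 244, x1_4 = 412, y1_4 = 320, x0_5 = 140, y0_5 = 152, x1_5 = 236, y1_5 = 252, x_6 = 276, y_6 = 348, r_6 = 44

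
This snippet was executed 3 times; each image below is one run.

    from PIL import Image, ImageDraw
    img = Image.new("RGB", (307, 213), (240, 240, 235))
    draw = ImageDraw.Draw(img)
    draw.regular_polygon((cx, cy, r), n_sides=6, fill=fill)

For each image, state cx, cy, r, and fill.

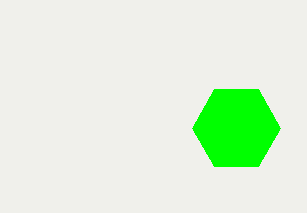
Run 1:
cx = 236; cy = 128; r = 44; fill = 'lime'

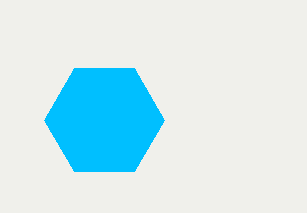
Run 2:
cx = 104; cy = 120; r = 60; fill = 'deepskyblue'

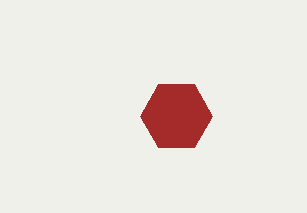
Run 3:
cx = 176; cy = 116; r = 36; fill = 'brown'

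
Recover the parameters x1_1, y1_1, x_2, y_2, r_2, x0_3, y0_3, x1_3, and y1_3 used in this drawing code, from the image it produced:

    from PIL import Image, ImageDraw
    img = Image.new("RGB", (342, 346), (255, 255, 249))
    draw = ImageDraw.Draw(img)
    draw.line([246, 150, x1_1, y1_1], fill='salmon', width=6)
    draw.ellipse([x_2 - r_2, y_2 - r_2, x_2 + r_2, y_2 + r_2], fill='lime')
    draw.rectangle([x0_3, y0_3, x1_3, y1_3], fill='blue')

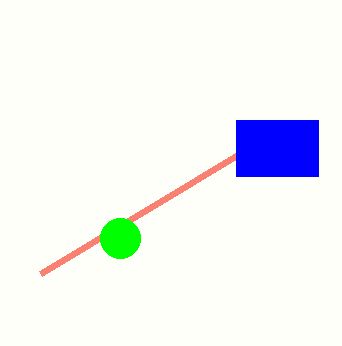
x1_1 = 40; y1_1 = 274; x_2 = 120; y_2 = 238; r_2 = 20; x0_3 = 236; y0_3 = 120; x1_3 = 318; y1_3 = 176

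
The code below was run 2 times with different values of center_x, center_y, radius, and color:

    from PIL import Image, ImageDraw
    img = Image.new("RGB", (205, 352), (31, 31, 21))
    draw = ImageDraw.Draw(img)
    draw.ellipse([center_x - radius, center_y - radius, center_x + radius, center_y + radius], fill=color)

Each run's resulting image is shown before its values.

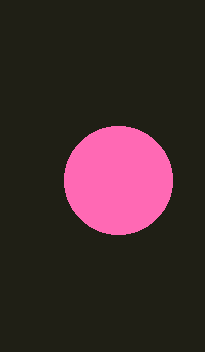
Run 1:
center_x = 118; center_y = 180; radius = 54; color = 'hotpink'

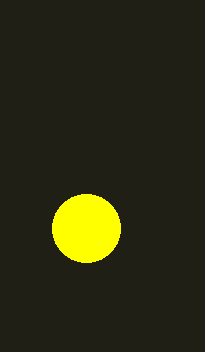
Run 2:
center_x = 86
center_y = 228
radius = 34
color = 'yellow'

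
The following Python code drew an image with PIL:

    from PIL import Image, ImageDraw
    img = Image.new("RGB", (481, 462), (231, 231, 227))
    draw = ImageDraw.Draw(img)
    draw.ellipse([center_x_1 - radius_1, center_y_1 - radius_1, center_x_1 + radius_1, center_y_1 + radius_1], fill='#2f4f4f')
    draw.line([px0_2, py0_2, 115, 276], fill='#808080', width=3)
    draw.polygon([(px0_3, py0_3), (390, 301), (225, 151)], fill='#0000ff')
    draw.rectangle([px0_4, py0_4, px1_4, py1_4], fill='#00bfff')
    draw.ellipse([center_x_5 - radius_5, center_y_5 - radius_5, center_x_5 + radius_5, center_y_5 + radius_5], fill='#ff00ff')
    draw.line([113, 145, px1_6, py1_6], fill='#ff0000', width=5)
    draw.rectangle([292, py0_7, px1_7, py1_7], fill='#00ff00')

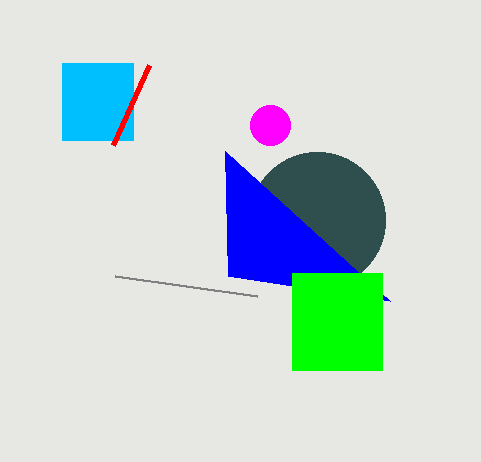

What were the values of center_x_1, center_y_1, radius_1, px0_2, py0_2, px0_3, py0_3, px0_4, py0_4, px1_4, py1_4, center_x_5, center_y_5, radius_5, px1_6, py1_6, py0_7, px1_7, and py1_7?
center_x_1 = 317, center_y_1 = 220, radius_1 = 68, px0_2 = 257, py0_2 = 296, px0_3 = 228, py0_3 = 276, px0_4 = 62, py0_4 = 63, px1_4 = 133, py1_4 = 140, center_x_5 = 270, center_y_5 = 125, radius_5 = 20, px1_6 = 149, py1_6 = 65, py0_7 = 273, px1_7 = 382, py1_7 = 370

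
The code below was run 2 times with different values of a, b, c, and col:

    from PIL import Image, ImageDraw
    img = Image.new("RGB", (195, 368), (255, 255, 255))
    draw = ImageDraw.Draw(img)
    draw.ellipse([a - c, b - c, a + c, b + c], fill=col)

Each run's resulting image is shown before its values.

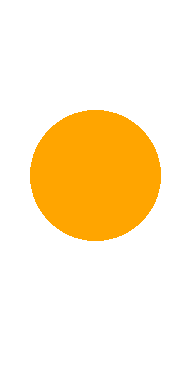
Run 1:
a = 95; b = 175; c = 65; col = 'orange'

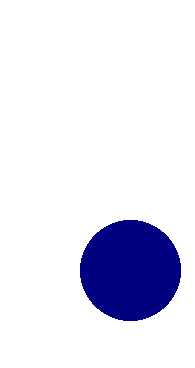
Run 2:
a = 130; b = 270; c = 50; col = 'navy'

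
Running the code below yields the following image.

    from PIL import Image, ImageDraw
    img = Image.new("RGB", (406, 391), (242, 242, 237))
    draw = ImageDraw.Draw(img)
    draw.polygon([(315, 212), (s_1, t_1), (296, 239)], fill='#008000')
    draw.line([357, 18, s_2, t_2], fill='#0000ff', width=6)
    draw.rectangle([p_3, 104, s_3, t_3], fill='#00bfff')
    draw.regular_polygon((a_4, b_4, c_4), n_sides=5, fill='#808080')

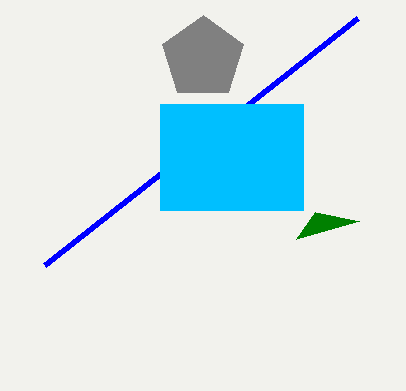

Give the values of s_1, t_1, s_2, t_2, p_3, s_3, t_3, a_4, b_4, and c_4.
s_1 = 359, t_1 = 221, s_2 = 44, t_2 = 265, p_3 = 160, s_3 = 303, t_3 = 210, a_4 = 203, b_4 = 58, c_4 = 43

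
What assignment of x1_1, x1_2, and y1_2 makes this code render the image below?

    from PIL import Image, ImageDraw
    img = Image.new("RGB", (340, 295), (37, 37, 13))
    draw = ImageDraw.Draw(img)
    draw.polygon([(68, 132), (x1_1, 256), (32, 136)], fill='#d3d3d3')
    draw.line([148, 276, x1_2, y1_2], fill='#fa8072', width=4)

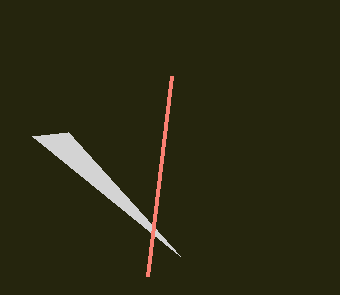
x1_1 = 180; x1_2 = 172; y1_2 = 76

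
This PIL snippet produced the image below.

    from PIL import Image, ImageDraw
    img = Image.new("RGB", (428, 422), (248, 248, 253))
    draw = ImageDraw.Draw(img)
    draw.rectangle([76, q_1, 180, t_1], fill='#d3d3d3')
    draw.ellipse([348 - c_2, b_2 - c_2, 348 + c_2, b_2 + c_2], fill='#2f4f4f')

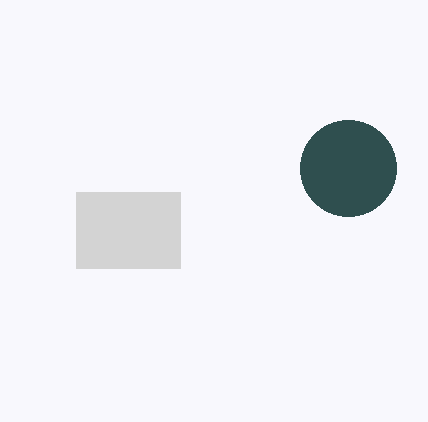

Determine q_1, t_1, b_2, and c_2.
q_1 = 192; t_1 = 268; b_2 = 168; c_2 = 48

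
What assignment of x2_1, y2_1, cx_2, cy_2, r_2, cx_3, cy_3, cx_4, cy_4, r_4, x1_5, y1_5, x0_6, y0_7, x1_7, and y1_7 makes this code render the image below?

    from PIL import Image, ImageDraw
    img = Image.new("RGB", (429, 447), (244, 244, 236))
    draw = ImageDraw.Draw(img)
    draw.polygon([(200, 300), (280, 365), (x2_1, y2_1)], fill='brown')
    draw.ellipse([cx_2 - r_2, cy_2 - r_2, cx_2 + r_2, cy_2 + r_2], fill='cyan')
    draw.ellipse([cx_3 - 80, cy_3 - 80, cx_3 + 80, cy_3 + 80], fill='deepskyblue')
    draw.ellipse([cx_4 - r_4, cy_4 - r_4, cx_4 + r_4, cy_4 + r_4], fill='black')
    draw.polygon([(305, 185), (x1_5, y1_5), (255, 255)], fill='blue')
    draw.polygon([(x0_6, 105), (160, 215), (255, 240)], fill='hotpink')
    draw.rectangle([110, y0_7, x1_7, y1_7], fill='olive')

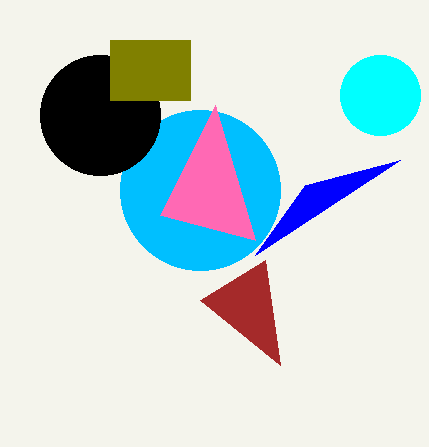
x2_1 = 265
y2_1 = 260
cx_2 = 380
cy_2 = 95
r_2 = 40
cx_3 = 200
cy_3 = 190
cx_4 = 100
cy_4 = 115
r_4 = 60
x1_5 = 400
y1_5 = 160
x0_6 = 215
y0_7 = 40
x1_7 = 190
y1_7 = 100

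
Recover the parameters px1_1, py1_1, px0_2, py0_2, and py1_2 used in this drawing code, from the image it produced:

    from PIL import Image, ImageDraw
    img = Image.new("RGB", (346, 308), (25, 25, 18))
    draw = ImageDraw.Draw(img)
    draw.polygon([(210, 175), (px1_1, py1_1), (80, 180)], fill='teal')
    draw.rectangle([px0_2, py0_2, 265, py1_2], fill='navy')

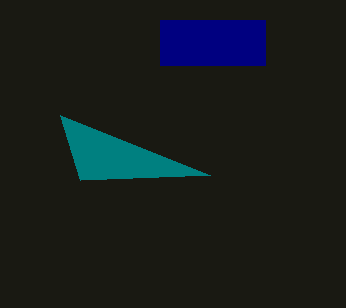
px1_1 = 60; py1_1 = 115; px0_2 = 160; py0_2 = 20; py1_2 = 65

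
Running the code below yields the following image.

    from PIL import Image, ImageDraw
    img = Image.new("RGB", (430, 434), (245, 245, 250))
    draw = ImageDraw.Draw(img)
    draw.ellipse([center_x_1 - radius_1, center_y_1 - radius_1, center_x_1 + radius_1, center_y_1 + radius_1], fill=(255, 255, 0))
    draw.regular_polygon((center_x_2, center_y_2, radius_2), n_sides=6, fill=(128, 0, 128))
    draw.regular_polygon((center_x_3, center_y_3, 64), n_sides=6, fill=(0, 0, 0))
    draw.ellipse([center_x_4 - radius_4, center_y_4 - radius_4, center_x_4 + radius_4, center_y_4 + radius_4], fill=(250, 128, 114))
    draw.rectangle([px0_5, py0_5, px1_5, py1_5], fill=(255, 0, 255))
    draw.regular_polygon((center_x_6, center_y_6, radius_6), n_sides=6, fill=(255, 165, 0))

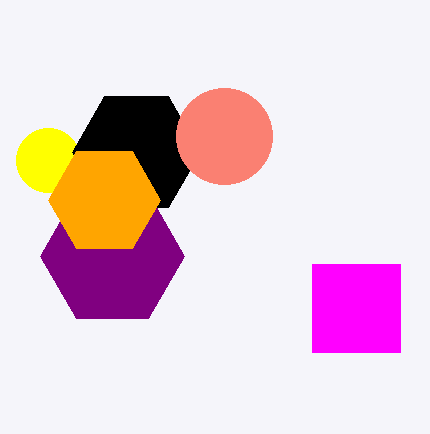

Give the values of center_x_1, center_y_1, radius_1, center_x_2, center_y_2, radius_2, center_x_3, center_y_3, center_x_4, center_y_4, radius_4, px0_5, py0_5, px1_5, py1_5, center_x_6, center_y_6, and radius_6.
center_x_1 = 48; center_y_1 = 160; radius_1 = 32; center_x_2 = 112; center_y_2 = 256; radius_2 = 72; center_x_3 = 136; center_y_3 = 152; center_x_4 = 224; center_y_4 = 136; radius_4 = 48; px0_5 = 312; py0_5 = 264; px1_5 = 400; py1_5 = 352; center_x_6 = 104; center_y_6 = 200; radius_6 = 56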